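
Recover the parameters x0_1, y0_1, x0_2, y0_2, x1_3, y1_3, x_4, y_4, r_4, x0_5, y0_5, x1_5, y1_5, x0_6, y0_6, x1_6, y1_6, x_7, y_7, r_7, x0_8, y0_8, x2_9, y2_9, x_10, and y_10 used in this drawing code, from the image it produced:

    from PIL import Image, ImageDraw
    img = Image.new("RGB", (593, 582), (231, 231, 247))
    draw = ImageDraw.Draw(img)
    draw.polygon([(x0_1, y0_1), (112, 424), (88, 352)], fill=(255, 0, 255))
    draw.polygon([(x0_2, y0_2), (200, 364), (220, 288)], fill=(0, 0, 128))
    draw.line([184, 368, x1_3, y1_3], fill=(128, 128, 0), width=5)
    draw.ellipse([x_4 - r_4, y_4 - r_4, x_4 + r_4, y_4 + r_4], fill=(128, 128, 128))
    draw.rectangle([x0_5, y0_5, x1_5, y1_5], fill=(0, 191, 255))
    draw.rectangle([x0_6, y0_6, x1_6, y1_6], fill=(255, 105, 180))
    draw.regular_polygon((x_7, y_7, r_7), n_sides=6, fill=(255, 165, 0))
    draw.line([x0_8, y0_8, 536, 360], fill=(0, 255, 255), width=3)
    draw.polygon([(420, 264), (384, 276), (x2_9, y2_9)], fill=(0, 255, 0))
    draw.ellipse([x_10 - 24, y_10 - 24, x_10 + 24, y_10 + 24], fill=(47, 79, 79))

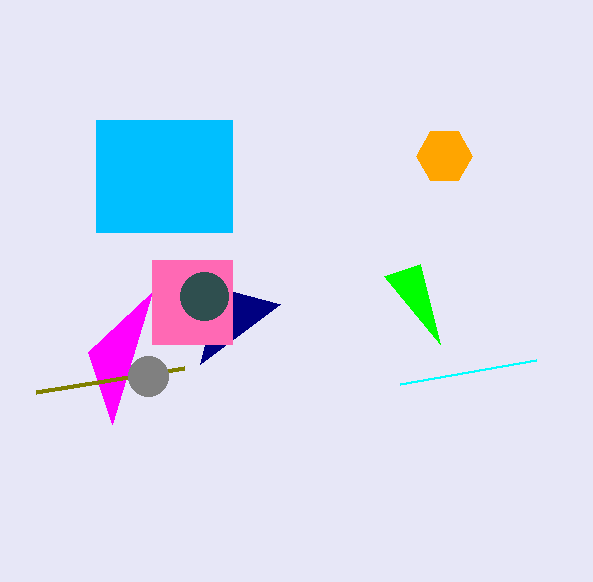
x0_1 = 152; y0_1 = 292; x0_2 = 280; y0_2 = 304; x1_3 = 36; y1_3 = 392; x_4 = 148; y_4 = 376; r_4 = 20; x0_5 = 96; y0_5 = 120; x1_5 = 232; y1_5 = 232; x0_6 = 152; y0_6 = 260; x1_6 = 232; y1_6 = 344; x_7 = 444; y_7 = 156; r_7 = 28; x0_8 = 400; y0_8 = 384; x2_9 = 440; y2_9 = 344; x_10 = 204; y_10 = 296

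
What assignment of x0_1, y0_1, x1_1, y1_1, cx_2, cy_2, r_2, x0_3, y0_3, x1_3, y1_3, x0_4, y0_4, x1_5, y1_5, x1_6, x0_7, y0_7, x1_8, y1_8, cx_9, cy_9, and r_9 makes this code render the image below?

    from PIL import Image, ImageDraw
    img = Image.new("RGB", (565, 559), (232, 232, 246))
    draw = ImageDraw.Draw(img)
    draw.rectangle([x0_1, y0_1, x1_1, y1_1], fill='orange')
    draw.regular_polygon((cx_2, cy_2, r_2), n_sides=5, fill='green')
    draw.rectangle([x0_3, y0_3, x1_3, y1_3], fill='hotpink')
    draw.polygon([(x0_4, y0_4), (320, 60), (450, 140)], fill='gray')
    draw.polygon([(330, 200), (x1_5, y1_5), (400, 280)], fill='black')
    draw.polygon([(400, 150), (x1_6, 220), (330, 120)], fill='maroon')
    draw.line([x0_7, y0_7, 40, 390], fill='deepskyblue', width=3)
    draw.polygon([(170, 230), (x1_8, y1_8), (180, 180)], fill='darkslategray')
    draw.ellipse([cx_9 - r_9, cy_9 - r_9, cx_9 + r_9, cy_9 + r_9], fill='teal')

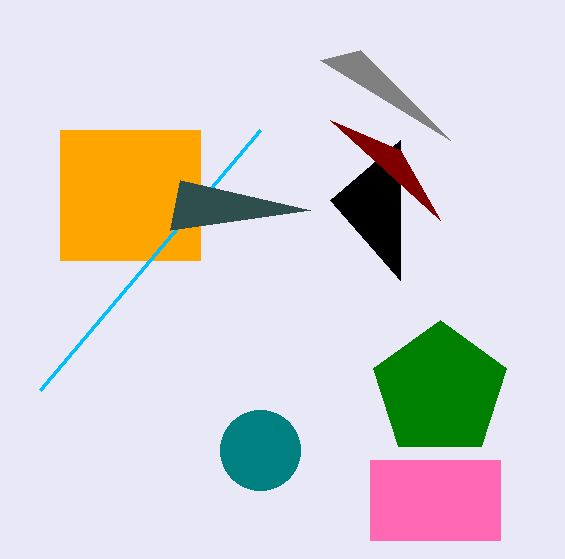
x0_1 = 60
y0_1 = 130
x1_1 = 200
y1_1 = 260
cx_2 = 440
cy_2 = 390
r_2 = 70
x0_3 = 370
y0_3 = 460
x1_3 = 500
y1_3 = 540
x0_4 = 360
y0_4 = 50
x1_5 = 400
y1_5 = 140
x1_6 = 440
x0_7 = 260
y0_7 = 130
x1_8 = 310
y1_8 = 210
cx_9 = 260
cy_9 = 450
r_9 = 40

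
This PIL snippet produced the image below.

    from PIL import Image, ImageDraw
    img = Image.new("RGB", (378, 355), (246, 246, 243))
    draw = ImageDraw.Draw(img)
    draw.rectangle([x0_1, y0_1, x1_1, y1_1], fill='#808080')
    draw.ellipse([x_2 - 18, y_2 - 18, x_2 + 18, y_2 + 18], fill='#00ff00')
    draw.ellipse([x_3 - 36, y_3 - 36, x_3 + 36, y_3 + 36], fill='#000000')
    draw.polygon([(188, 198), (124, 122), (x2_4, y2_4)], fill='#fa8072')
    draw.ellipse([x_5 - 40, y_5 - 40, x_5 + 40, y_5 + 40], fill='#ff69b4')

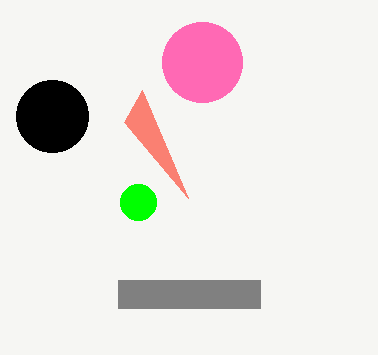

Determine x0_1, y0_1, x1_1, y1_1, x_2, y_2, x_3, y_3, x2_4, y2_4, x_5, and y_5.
x0_1 = 118, y0_1 = 280, x1_1 = 260, y1_1 = 308, x_2 = 138, y_2 = 202, x_3 = 52, y_3 = 116, x2_4 = 142, y2_4 = 90, x_5 = 202, y_5 = 62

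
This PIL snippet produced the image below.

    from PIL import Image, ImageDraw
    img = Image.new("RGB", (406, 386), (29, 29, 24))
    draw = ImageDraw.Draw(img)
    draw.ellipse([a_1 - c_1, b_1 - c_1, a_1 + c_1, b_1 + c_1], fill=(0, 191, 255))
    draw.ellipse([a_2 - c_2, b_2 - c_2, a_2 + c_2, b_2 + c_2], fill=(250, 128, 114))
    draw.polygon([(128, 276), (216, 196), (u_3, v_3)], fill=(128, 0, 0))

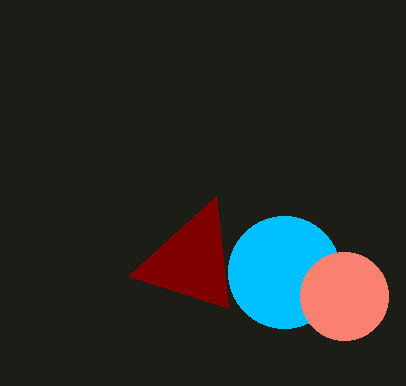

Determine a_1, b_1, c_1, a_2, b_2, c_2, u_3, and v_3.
a_1 = 284; b_1 = 272; c_1 = 56; a_2 = 344; b_2 = 296; c_2 = 44; u_3 = 228; v_3 = 308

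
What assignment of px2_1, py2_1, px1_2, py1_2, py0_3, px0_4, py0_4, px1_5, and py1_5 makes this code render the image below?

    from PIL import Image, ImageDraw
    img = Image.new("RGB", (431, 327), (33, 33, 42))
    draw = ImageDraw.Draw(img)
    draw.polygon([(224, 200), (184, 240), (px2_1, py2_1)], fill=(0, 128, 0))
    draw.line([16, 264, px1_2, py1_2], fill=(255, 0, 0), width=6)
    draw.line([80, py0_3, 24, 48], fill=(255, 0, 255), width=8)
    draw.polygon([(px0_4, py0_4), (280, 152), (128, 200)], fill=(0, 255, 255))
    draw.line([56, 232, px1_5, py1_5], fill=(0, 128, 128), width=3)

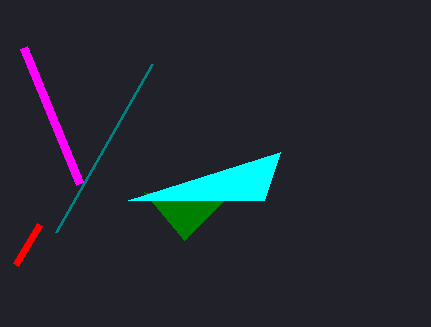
px2_1 = 144
py2_1 = 192
px1_2 = 40
py1_2 = 224
py0_3 = 184
px0_4 = 264
py0_4 = 200
px1_5 = 152
py1_5 = 64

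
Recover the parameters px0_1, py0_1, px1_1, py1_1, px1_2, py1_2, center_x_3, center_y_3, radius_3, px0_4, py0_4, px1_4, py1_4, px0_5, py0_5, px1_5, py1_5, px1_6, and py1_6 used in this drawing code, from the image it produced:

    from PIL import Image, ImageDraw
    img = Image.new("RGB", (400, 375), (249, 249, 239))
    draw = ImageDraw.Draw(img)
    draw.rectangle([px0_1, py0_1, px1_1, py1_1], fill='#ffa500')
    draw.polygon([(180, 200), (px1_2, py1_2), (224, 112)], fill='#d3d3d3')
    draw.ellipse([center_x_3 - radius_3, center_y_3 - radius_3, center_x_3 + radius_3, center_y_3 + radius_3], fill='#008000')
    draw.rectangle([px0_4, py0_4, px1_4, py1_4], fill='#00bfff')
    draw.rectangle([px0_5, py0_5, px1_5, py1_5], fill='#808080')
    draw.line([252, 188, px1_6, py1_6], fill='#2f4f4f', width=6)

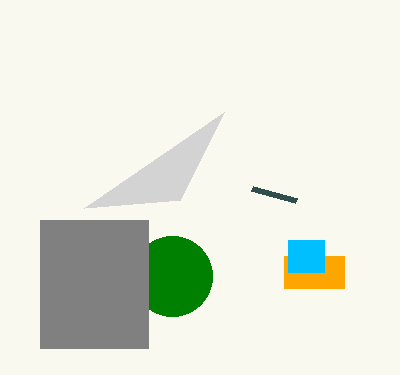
px0_1 = 284, py0_1 = 256, px1_1 = 344, py1_1 = 288, px1_2 = 84, py1_2 = 208, center_x_3 = 172, center_y_3 = 276, radius_3 = 40, px0_4 = 288, py0_4 = 240, px1_4 = 324, py1_4 = 272, px0_5 = 40, py0_5 = 220, px1_5 = 148, py1_5 = 348, px1_6 = 296, py1_6 = 200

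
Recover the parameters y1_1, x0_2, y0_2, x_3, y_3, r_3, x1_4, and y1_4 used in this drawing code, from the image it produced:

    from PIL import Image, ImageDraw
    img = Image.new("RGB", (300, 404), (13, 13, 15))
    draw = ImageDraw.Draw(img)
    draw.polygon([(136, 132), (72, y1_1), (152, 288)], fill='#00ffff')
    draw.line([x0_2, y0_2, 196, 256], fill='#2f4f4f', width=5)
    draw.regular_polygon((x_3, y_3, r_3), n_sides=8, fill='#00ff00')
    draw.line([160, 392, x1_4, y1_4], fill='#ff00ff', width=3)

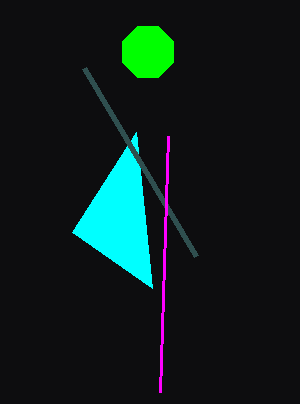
y1_1 = 232, x0_2 = 84, y0_2 = 68, x_3 = 148, y_3 = 52, r_3 = 28, x1_4 = 168, y1_4 = 136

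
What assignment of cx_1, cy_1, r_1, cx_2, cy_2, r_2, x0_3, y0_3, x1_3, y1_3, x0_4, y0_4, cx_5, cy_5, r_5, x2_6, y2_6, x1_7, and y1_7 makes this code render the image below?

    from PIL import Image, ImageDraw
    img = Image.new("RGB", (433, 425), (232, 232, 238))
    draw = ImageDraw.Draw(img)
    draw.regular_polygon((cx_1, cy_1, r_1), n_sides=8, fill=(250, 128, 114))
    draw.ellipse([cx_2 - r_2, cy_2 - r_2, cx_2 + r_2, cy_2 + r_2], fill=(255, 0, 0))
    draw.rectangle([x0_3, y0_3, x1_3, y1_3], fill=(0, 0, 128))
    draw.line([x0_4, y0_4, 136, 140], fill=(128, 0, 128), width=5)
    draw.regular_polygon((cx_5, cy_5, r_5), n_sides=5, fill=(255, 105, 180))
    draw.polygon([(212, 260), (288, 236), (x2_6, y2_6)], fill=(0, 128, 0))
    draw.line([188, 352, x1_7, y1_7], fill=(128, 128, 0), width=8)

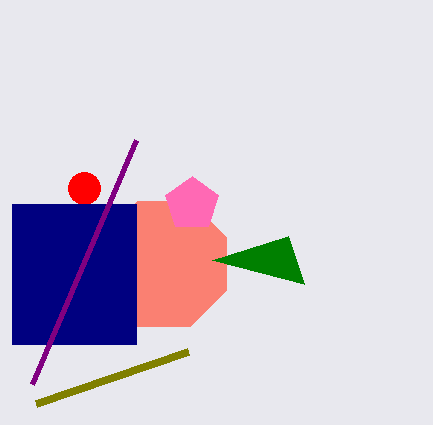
cx_1 = 164
cy_1 = 264
r_1 = 68
cx_2 = 84
cy_2 = 188
r_2 = 16
x0_3 = 12
y0_3 = 204
x1_3 = 136
y1_3 = 344
x0_4 = 32
y0_4 = 384
cx_5 = 192
cy_5 = 204
r_5 = 28
x2_6 = 304
y2_6 = 284
x1_7 = 36
y1_7 = 404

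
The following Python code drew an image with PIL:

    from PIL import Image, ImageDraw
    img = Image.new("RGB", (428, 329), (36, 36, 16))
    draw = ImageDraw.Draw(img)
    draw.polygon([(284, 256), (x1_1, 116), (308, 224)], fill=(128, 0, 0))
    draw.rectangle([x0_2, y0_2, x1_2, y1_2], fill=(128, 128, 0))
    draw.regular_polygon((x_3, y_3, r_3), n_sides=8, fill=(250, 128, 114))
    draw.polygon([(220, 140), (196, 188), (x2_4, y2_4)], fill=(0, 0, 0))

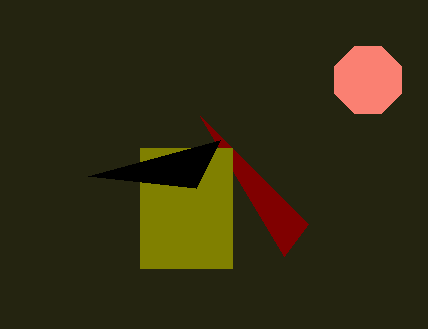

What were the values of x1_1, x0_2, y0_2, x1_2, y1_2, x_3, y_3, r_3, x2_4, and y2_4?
x1_1 = 200; x0_2 = 140; y0_2 = 148; x1_2 = 232; y1_2 = 268; x_3 = 368; y_3 = 80; r_3 = 36; x2_4 = 88; y2_4 = 176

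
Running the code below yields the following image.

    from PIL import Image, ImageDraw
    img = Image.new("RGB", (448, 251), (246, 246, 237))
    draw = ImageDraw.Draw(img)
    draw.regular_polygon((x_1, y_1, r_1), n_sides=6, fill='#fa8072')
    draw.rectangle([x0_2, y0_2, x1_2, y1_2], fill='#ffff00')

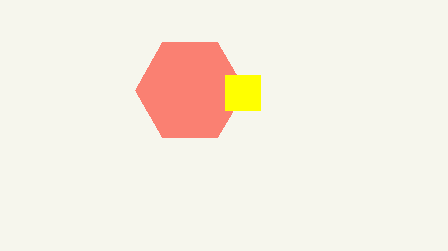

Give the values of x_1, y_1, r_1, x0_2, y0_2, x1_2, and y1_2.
x_1 = 190
y_1 = 90
r_1 = 55
x0_2 = 225
y0_2 = 75
x1_2 = 260
y1_2 = 110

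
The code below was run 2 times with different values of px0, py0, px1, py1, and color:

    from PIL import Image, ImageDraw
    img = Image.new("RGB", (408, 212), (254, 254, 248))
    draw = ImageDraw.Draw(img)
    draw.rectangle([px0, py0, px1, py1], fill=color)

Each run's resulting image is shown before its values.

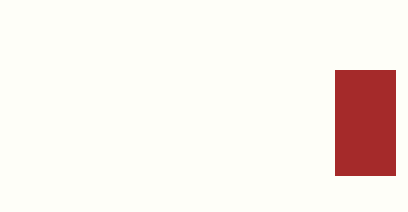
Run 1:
px0 = 335, py0 = 70, px1 = 395, py1 = 175, color = 'brown'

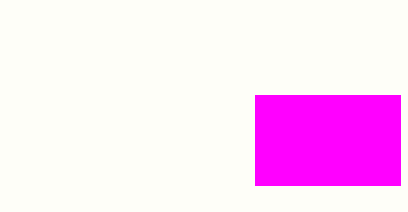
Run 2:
px0 = 255; py0 = 95; px1 = 400; py1 = 185; color = 'magenta'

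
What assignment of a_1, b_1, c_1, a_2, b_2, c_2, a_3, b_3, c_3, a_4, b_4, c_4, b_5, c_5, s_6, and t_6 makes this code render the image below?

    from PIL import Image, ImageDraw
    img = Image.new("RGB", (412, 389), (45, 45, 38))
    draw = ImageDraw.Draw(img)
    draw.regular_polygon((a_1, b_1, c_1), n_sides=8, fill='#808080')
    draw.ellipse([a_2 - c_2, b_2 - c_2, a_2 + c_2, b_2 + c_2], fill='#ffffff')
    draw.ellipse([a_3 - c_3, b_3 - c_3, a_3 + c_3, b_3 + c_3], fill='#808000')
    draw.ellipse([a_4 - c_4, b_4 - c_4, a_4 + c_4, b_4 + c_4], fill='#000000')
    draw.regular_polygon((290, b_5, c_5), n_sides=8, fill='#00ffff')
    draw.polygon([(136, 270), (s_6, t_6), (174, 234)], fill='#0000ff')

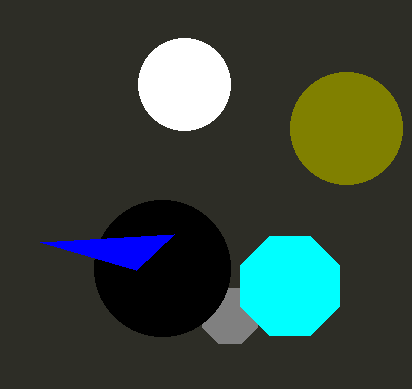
a_1 = 230
b_1 = 316
c_1 = 30
a_2 = 184
b_2 = 84
c_2 = 46
a_3 = 346
b_3 = 128
c_3 = 56
a_4 = 162
b_4 = 268
c_4 = 68
b_5 = 286
c_5 = 54
s_6 = 40
t_6 = 242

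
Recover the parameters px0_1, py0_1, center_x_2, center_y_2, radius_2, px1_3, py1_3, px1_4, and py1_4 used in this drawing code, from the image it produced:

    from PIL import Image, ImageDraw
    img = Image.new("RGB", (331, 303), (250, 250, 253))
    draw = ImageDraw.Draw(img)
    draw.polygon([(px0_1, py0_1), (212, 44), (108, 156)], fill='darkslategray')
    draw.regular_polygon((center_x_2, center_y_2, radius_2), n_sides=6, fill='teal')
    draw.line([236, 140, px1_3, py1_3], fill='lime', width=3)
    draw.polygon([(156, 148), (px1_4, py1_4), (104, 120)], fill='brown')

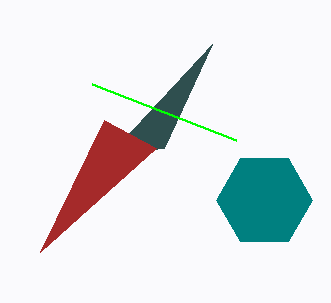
px0_1 = 164; py0_1 = 148; center_x_2 = 264; center_y_2 = 200; radius_2 = 48; px1_3 = 92; py1_3 = 84; px1_4 = 40; py1_4 = 252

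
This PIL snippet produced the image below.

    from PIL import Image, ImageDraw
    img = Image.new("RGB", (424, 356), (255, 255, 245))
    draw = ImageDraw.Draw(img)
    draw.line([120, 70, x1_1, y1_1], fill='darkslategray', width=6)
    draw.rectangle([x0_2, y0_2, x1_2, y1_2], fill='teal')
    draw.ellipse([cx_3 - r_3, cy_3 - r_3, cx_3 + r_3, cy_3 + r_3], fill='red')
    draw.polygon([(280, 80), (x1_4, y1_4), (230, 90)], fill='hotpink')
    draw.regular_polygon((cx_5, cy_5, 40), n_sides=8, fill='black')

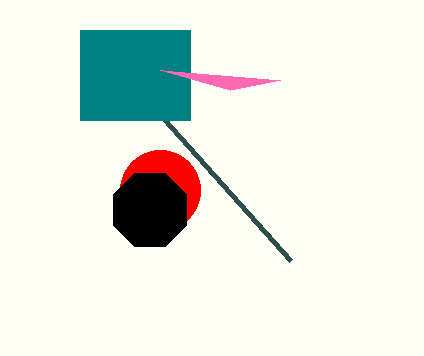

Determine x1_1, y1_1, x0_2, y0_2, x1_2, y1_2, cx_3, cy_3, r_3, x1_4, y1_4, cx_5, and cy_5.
x1_1 = 290, y1_1 = 260, x0_2 = 80, y0_2 = 30, x1_2 = 190, y1_2 = 120, cx_3 = 160, cy_3 = 190, r_3 = 40, x1_4 = 160, y1_4 = 70, cx_5 = 150, cy_5 = 210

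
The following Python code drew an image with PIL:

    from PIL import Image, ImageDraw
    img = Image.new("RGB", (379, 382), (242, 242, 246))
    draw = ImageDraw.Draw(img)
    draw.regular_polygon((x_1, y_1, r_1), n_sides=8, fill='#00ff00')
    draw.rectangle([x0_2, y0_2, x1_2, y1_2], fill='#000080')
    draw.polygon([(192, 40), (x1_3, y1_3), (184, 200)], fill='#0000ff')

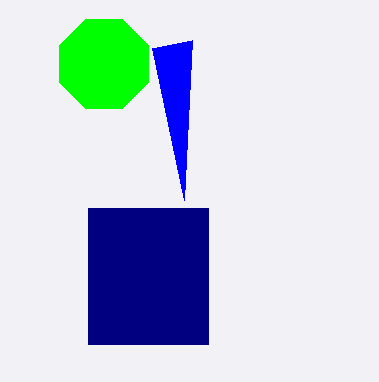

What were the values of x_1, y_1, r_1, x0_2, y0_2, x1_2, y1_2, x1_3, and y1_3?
x_1 = 104
y_1 = 64
r_1 = 48
x0_2 = 88
y0_2 = 208
x1_2 = 208
y1_2 = 344
x1_3 = 152
y1_3 = 48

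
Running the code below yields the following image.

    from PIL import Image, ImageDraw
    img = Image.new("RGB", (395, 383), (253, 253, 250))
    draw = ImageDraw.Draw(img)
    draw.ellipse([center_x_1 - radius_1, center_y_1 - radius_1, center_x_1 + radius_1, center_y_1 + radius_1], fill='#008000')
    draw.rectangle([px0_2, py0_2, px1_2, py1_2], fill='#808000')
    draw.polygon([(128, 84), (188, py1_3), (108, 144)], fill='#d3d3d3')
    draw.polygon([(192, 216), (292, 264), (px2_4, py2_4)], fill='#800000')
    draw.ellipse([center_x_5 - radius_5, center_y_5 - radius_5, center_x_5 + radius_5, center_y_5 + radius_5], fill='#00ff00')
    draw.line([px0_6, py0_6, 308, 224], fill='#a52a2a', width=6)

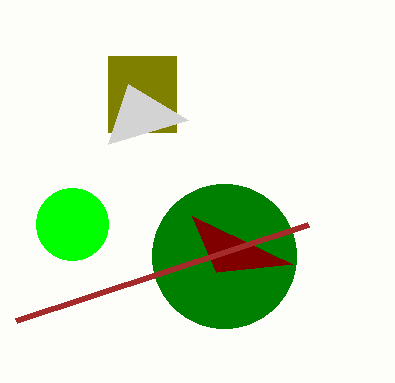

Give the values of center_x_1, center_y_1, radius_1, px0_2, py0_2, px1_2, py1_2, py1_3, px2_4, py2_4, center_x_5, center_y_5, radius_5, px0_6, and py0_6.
center_x_1 = 224; center_y_1 = 256; radius_1 = 72; px0_2 = 108; py0_2 = 56; px1_2 = 176; py1_2 = 132; py1_3 = 120; px2_4 = 216; py2_4 = 272; center_x_5 = 72; center_y_5 = 224; radius_5 = 36; px0_6 = 16; py0_6 = 320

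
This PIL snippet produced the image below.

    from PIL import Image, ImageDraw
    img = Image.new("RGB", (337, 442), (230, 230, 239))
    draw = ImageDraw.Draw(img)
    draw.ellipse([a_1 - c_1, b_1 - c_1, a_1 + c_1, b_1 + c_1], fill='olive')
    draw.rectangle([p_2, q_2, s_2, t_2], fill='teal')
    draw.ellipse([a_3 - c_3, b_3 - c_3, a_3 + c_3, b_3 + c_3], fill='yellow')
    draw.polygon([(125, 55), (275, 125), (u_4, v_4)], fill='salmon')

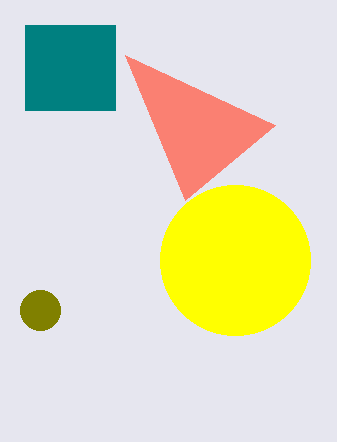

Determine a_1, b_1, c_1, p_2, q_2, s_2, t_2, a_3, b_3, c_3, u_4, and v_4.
a_1 = 40, b_1 = 310, c_1 = 20, p_2 = 25, q_2 = 25, s_2 = 115, t_2 = 110, a_3 = 235, b_3 = 260, c_3 = 75, u_4 = 185, v_4 = 200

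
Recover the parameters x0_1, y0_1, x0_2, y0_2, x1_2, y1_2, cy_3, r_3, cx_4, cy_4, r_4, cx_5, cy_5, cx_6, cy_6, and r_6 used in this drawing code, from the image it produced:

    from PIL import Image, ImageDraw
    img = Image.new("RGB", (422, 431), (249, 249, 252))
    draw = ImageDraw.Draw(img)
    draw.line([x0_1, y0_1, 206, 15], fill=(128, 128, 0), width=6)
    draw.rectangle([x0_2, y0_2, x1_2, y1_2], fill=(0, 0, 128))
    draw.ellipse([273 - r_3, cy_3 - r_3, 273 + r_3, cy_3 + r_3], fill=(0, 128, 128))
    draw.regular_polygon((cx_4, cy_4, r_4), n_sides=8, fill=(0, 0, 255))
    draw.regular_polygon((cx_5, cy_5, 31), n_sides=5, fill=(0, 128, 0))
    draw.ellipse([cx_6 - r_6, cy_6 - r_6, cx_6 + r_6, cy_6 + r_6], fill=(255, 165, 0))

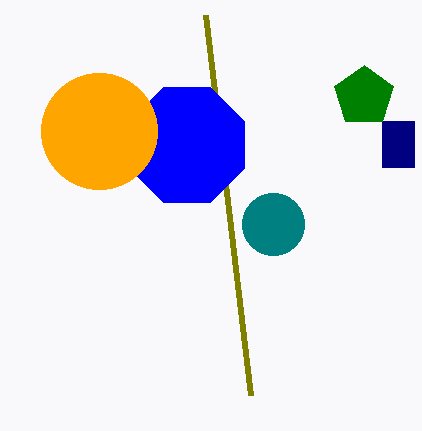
x0_1 = 251; y0_1 = 395; x0_2 = 382; y0_2 = 121; x1_2 = 414; y1_2 = 167; cy_3 = 224; r_3 = 31; cx_4 = 187; cy_4 = 145; r_4 = 62; cx_5 = 364; cy_5 = 96; cx_6 = 99; cy_6 = 131; r_6 = 58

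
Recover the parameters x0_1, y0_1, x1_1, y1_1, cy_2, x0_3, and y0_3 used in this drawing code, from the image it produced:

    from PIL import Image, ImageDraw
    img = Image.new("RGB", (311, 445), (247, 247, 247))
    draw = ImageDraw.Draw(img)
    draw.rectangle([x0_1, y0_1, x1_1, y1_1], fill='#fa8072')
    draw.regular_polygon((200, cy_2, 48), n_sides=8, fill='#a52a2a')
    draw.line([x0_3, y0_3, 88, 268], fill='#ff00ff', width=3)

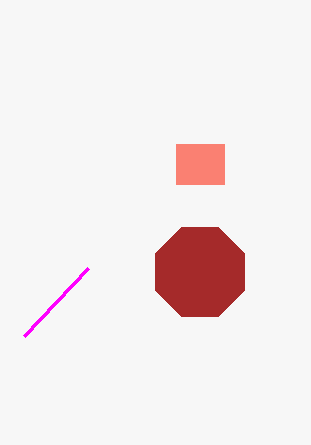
x0_1 = 176, y0_1 = 144, x1_1 = 224, y1_1 = 184, cy_2 = 272, x0_3 = 24, y0_3 = 336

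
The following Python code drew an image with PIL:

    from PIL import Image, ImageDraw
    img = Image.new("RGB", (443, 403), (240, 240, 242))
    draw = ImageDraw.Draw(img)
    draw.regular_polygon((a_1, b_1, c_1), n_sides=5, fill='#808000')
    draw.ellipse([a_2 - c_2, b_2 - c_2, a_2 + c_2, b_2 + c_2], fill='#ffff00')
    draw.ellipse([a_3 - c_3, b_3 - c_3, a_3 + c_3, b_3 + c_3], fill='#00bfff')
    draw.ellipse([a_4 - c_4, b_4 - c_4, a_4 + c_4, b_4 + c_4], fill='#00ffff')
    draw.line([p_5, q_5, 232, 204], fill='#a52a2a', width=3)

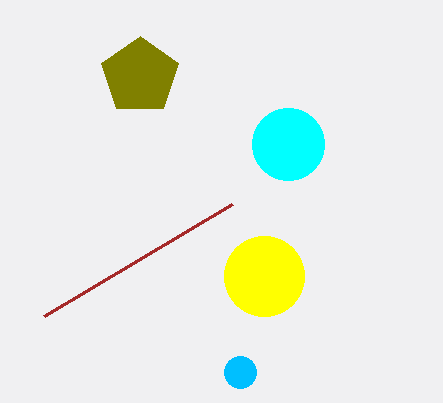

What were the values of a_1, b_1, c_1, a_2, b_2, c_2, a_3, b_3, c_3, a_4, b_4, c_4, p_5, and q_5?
a_1 = 140, b_1 = 76, c_1 = 40, a_2 = 264, b_2 = 276, c_2 = 40, a_3 = 240, b_3 = 372, c_3 = 16, a_4 = 288, b_4 = 144, c_4 = 36, p_5 = 44, q_5 = 316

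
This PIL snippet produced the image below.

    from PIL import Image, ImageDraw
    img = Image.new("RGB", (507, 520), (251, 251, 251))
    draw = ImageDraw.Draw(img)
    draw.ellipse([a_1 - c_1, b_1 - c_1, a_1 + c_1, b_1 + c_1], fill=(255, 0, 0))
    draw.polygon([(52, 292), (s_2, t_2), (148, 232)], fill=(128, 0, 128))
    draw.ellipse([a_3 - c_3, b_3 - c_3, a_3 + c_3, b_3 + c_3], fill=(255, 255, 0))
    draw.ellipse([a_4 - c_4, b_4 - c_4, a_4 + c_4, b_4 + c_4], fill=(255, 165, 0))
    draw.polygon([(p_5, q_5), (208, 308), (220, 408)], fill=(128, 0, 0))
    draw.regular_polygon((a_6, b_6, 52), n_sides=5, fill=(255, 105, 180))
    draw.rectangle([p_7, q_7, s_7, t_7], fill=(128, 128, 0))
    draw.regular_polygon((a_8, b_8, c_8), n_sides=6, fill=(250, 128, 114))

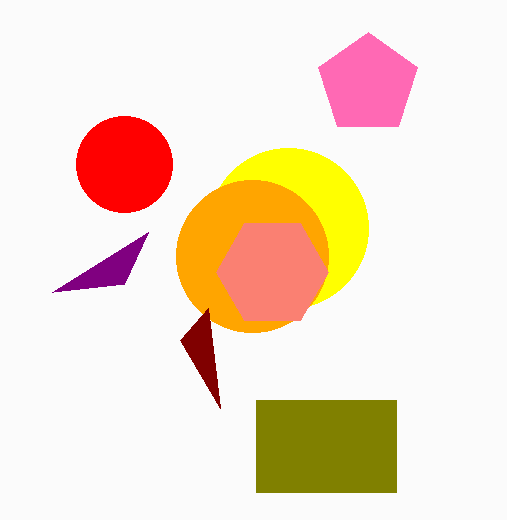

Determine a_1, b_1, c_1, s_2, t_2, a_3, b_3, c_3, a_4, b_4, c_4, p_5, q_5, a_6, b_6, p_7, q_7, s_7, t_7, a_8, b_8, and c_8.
a_1 = 124
b_1 = 164
c_1 = 48
s_2 = 124
t_2 = 284
a_3 = 288
b_3 = 228
c_3 = 80
a_4 = 252
b_4 = 256
c_4 = 76
p_5 = 180
q_5 = 340
a_6 = 368
b_6 = 84
p_7 = 256
q_7 = 400
s_7 = 396
t_7 = 492
a_8 = 272
b_8 = 272
c_8 = 56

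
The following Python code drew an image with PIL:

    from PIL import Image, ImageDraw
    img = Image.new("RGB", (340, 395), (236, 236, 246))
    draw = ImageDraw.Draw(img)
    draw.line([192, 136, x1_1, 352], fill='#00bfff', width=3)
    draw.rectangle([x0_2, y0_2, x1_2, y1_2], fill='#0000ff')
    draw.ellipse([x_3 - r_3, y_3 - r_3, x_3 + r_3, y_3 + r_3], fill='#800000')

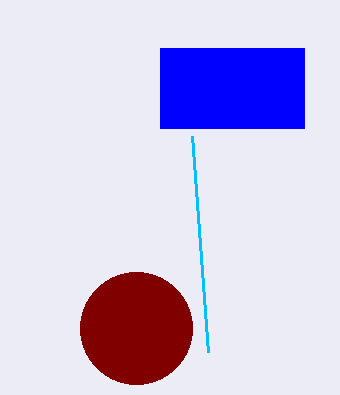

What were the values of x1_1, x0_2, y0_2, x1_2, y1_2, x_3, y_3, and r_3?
x1_1 = 208; x0_2 = 160; y0_2 = 48; x1_2 = 304; y1_2 = 128; x_3 = 136; y_3 = 328; r_3 = 56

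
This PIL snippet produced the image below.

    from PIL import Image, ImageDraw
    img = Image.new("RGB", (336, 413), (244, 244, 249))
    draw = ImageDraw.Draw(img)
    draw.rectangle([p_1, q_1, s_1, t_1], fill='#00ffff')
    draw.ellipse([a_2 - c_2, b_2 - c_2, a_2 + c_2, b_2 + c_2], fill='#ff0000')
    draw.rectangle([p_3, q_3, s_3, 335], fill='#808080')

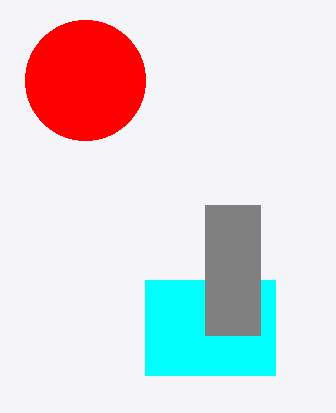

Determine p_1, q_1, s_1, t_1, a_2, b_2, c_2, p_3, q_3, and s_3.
p_1 = 145, q_1 = 280, s_1 = 275, t_1 = 375, a_2 = 85, b_2 = 80, c_2 = 60, p_3 = 205, q_3 = 205, s_3 = 260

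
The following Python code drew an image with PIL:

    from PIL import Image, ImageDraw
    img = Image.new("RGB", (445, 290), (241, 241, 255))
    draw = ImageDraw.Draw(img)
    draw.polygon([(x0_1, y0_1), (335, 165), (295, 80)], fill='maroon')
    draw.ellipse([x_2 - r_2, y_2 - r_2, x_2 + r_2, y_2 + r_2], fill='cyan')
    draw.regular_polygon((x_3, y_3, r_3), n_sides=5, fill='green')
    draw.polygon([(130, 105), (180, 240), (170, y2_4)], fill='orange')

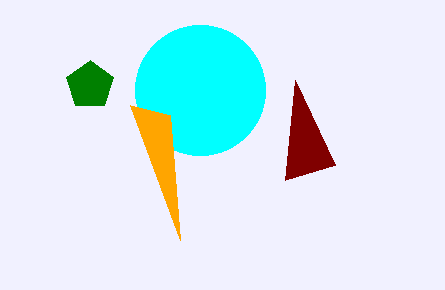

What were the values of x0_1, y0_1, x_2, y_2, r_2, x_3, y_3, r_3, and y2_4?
x0_1 = 285; y0_1 = 180; x_2 = 200; y_2 = 90; r_2 = 65; x_3 = 90; y_3 = 85; r_3 = 25; y2_4 = 115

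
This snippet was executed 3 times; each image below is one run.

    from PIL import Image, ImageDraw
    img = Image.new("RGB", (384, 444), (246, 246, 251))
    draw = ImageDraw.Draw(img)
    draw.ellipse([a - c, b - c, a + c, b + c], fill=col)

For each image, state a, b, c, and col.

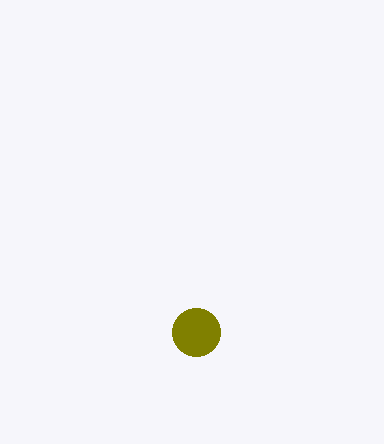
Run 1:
a = 196; b = 332; c = 24; col = 'olive'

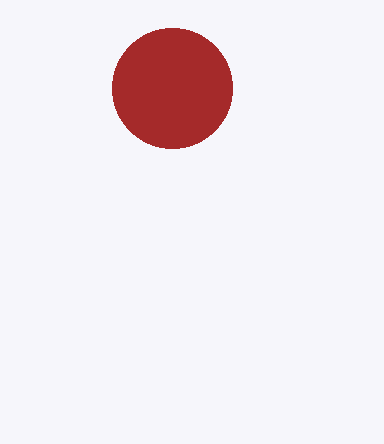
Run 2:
a = 172, b = 88, c = 60, col = 'brown'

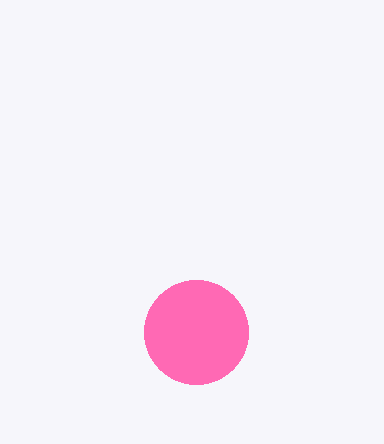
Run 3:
a = 196
b = 332
c = 52
col = 'hotpink'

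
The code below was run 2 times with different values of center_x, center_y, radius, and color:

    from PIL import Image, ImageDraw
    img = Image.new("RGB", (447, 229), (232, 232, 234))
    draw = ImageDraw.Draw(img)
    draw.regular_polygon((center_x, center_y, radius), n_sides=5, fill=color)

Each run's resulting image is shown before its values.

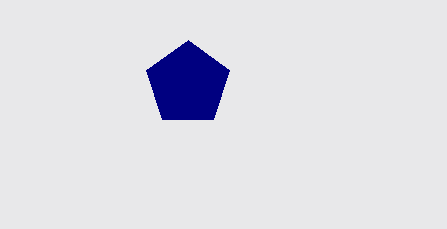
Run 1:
center_x = 188
center_y = 84
radius = 44
color = 'navy'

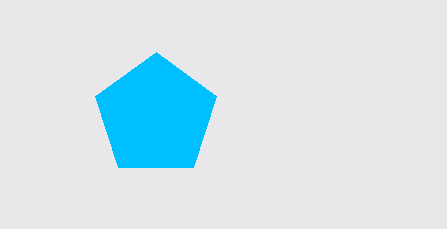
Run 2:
center_x = 156, center_y = 116, radius = 64, color = 'deepskyblue'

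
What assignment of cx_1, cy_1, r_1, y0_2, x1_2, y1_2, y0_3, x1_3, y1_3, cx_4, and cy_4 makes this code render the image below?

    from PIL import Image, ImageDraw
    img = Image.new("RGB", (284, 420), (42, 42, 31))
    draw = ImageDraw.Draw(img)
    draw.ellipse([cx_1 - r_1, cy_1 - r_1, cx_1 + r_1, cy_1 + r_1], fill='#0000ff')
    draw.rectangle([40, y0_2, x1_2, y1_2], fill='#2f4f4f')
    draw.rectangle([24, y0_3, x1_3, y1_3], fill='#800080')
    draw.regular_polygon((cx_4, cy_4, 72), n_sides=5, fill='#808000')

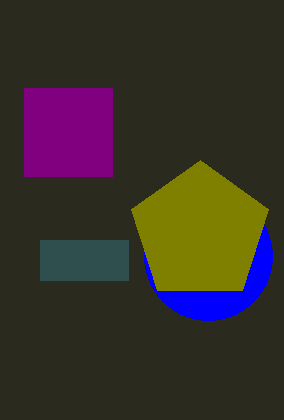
cx_1 = 208; cy_1 = 256; r_1 = 64; y0_2 = 240; x1_2 = 128; y1_2 = 280; y0_3 = 88; x1_3 = 112; y1_3 = 176; cx_4 = 200; cy_4 = 232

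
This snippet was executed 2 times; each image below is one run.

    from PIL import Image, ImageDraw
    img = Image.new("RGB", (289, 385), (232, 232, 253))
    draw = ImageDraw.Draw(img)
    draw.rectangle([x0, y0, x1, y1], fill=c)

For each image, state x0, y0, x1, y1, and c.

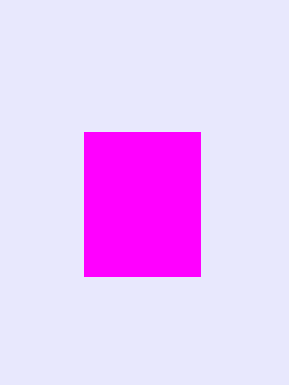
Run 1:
x0 = 84
y0 = 132
x1 = 200
y1 = 276
c = 'magenta'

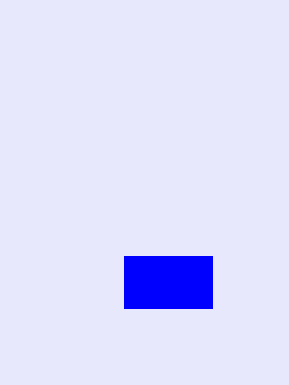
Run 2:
x0 = 124; y0 = 256; x1 = 212; y1 = 308; c = 'blue'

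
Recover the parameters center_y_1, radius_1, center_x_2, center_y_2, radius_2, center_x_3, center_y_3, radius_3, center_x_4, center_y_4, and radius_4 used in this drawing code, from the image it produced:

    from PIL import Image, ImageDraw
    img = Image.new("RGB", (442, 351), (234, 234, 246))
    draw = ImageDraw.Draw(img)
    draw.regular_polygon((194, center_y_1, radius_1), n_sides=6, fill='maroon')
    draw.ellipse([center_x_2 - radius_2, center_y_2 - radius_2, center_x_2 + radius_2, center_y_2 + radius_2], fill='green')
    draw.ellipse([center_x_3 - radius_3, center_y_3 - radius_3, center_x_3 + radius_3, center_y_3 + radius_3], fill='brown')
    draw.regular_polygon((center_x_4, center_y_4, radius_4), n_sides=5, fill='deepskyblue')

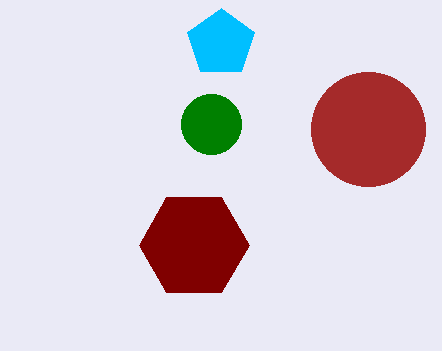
center_y_1 = 245, radius_1 = 55, center_x_2 = 211, center_y_2 = 124, radius_2 = 30, center_x_3 = 368, center_y_3 = 129, radius_3 = 57, center_x_4 = 221, center_y_4 = 43, radius_4 = 35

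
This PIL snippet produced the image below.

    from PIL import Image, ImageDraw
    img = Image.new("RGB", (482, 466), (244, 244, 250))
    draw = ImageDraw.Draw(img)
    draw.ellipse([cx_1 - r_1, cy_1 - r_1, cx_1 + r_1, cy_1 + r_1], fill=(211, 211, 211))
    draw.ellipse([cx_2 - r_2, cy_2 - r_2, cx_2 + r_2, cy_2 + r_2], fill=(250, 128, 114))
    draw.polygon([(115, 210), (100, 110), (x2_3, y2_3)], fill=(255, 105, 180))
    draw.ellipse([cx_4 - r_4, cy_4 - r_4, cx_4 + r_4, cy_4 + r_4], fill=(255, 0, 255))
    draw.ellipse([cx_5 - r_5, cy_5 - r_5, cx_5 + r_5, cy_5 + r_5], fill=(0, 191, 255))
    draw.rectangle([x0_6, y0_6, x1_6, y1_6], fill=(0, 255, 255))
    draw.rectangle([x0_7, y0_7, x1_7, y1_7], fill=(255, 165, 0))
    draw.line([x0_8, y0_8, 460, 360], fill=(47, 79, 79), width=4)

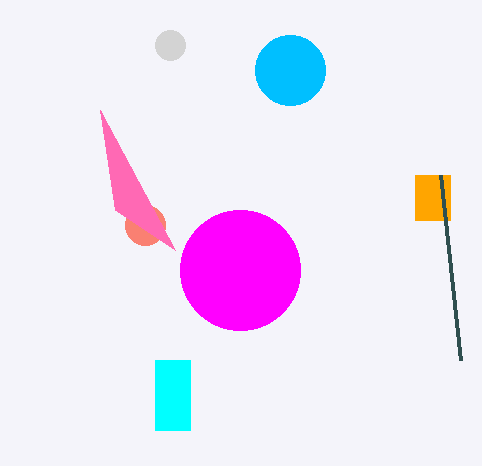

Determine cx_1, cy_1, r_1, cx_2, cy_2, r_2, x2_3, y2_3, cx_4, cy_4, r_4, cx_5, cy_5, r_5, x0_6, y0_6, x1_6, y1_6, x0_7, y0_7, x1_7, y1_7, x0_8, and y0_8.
cx_1 = 170
cy_1 = 45
r_1 = 15
cx_2 = 145
cy_2 = 225
r_2 = 20
x2_3 = 175
y2_3 = 250
cx_4 = 240
cy_4 = 270
r_4 = 60
cx_5 = 290
cy_5 = 70
r_5 = 35
x0_6 = 155
y0_6 = 360
x1_6 = 190
y1_6 = 430
x0_7 = 415
y0_7 = 175
x1_7 = 450
y1_7 = 220
x0_8 = 440
y0_8 = 175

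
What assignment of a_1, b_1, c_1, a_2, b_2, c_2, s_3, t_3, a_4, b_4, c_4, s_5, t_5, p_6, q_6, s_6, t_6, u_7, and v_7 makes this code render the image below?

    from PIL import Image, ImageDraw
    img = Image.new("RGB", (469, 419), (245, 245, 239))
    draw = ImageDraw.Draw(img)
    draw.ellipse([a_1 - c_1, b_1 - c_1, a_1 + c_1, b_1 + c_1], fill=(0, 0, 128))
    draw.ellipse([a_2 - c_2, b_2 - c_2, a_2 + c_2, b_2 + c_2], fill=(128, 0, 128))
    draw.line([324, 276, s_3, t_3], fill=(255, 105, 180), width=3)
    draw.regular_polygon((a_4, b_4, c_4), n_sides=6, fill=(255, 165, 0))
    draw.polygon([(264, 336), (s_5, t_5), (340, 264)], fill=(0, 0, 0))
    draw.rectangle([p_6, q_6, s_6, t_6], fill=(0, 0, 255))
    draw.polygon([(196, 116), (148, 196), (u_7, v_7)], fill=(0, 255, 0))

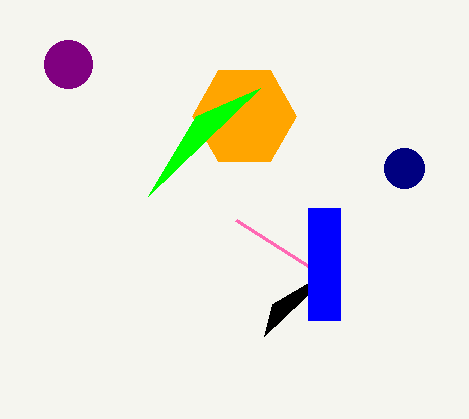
a_1 = 404
b_1 = 168
c_1 = 20
a_2 = 68
b_2 = 64
c_2 = 24
s_3 = 236
t_3 = 220
a_4 = 244
b_4 = 116
c_4 = 52
s_5 = 272
t_5 = 304
p_6 = 308
q_6 = 208
s_6 = 340
t_6 = 320
u_7 = 260
v_7 = 88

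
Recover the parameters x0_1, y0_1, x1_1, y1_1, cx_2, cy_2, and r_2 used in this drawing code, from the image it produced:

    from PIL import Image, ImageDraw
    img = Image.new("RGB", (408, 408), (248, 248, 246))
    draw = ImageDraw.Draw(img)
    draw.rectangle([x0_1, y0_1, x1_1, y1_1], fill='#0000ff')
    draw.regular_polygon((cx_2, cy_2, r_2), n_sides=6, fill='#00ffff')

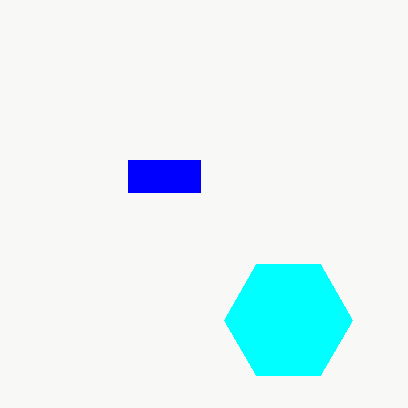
x0_1 = 128, y0_1 = 160, x1_1 = 200, y1_1 = 192, cx_2 = 288, cy_2 = 320, r_2 = 64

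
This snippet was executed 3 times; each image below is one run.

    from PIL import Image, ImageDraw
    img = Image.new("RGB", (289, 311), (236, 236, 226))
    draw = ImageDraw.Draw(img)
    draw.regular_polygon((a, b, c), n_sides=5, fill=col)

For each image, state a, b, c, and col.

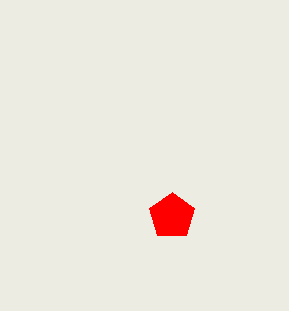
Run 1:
a = 172
b = 216
c = 24
col = 'red'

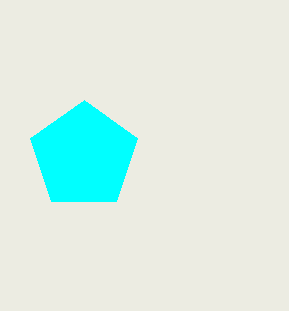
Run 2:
a = 84; b = 156; c = 56; col = 'cyan'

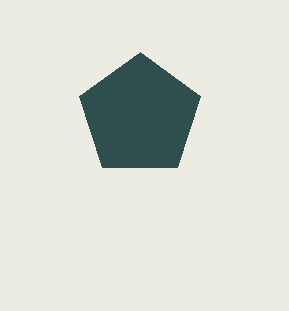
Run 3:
a = 140
b = 116
c = 64
col = 'darkslategray'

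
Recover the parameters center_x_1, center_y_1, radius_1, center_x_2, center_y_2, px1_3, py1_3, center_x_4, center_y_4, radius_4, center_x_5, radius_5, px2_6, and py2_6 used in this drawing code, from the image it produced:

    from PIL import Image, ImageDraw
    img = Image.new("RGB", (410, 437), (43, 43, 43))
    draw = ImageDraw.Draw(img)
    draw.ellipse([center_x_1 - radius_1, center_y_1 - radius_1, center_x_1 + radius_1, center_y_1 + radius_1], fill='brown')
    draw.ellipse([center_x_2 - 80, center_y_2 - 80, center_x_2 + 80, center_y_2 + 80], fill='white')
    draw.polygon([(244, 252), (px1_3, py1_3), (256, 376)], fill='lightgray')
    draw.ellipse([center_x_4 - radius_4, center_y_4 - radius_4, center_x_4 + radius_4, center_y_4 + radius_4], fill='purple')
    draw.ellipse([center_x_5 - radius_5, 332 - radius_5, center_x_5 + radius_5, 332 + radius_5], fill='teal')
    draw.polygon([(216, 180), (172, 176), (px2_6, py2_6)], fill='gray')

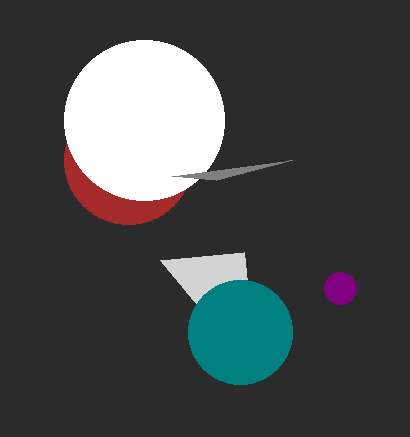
center_x_1 = 128
center_y_1 = 160
radius_1 = 64
center_x_2 = 144
center_y_2 = 120
px1_3 = 160
py1_3 = 260
center_x_4 = 340
center_y_4 = 288
radius_4 = 16
center_x_5 = 240
radius_5 = 52
px2_6 = 292
py2_6 = 160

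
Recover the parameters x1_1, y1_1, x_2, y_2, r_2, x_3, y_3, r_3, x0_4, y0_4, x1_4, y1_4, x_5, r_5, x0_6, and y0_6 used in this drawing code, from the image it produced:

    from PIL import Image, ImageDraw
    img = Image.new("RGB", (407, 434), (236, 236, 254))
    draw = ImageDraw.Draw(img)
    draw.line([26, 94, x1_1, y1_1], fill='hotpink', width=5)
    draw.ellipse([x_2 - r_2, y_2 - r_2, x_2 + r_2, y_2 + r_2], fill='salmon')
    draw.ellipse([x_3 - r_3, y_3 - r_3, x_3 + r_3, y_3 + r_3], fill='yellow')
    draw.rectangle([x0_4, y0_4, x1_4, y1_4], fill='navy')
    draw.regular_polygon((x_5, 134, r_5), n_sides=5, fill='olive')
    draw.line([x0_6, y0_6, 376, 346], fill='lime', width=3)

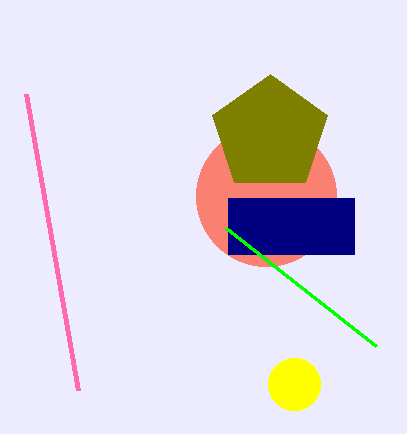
x1_1 = 78; y1_1 = 390; x_2 = 266; y_2 = 196; r_2 = 70; x_3 = 294; y_3 = 384; r_3 = 26; x0_4 = 228; y0_4 = 198; x1_4 = 354; y1_4 = 254; x_5 = 270; r_5 = 60; x0_6 = 226; y0_6 = 228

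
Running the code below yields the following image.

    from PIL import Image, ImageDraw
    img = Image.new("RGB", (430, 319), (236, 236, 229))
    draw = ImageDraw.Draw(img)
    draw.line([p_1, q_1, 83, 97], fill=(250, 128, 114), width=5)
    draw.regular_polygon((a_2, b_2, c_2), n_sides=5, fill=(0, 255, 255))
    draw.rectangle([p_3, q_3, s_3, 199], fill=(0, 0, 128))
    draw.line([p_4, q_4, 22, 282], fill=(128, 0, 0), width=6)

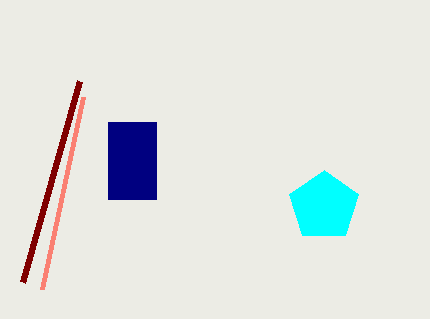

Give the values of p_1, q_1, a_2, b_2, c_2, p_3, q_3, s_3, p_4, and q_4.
p_1 = 42
q_1 = 289
a_2 = 324
b_2 = 206
c_2 = 36
p_3 = 108
q_3 = 122
s_3 = 156
p_4 = 79
q_4 = 81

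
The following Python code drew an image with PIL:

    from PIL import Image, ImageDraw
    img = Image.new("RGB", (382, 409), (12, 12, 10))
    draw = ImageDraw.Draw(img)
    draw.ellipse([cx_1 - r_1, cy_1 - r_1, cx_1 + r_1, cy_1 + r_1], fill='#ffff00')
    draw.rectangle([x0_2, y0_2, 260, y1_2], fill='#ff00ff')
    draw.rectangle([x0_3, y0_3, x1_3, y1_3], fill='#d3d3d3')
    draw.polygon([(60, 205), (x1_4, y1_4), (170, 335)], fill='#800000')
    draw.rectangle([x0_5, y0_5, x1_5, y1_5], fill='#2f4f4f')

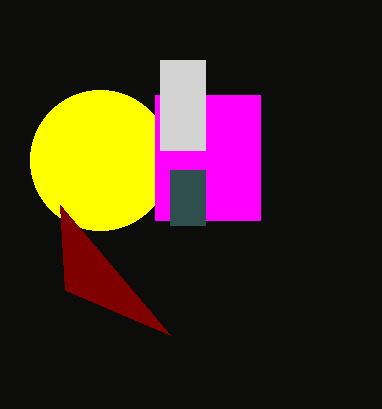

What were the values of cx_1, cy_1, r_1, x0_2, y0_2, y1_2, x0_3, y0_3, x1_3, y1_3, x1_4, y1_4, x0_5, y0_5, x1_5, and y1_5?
cx_1 = 100; cy_1 = 160; r_1 = 70; x0_2 = 155; y0_2 = 95; y1_2 = 220; x0_3 = 160; y0_3 = 60; x1_3 = 205; y1_3 = 150; x1_4 = 65; y1_4 = 290; x0_5 = 170; y0_5 = 170; x1_5 = 205; y1_5 = 225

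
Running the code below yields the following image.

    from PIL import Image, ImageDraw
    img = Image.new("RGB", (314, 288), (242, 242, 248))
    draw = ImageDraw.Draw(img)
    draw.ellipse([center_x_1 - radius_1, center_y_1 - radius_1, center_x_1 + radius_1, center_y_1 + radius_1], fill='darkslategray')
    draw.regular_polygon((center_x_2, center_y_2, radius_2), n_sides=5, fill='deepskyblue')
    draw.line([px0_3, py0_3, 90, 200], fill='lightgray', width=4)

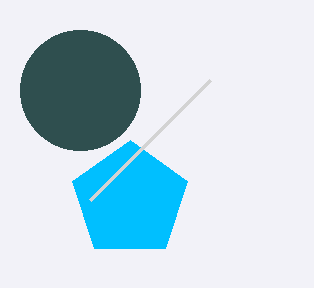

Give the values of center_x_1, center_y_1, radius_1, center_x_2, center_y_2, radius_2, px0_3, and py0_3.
center_x_1 = 80; center_y_1 = 90; radius_1 = 60; center_x_2 = 130; center_y_2 = 200; radius_2 = 60; px0_3 = 210; py0_3 = 80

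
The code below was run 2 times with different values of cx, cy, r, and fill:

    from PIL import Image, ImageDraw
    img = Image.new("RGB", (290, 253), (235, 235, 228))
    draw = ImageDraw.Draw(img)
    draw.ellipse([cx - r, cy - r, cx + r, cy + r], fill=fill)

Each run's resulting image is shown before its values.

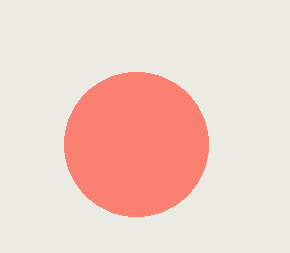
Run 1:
cx = 136, cy = 144, r = 72, fill = 'salmon'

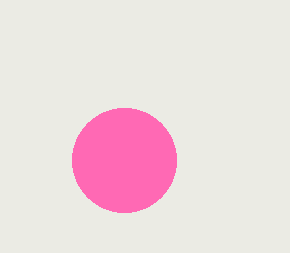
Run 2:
cx = 124, cy = 160, r = 52, fill = 'hotpink'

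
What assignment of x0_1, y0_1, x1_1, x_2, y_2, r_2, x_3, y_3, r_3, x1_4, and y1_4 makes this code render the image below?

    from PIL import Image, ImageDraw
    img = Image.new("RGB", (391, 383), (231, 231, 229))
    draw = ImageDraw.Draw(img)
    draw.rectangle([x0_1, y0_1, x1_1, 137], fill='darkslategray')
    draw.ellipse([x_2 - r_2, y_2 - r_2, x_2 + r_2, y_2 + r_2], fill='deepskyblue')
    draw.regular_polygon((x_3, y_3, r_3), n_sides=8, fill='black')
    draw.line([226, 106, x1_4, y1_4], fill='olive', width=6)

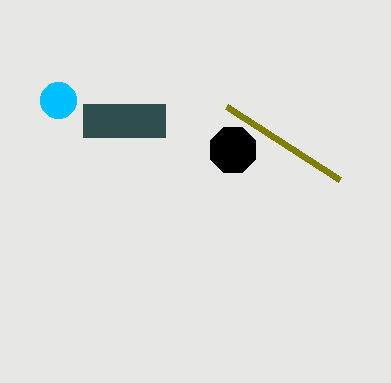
x0_1 = 83, y0_1 = 104, x1_1 = 165, x_2 = 58, y_2 = 100, r_2 = 18, x_3 = 233, y_3 = 150, r_3 = 24, x1_4 = 339, y1_4 = 179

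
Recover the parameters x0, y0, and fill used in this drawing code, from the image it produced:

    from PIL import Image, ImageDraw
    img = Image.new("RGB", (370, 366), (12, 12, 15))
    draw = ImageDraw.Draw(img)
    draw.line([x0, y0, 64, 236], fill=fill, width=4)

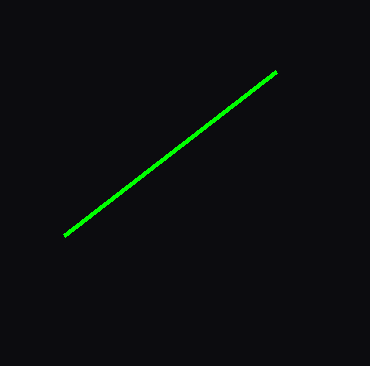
x0 = 276; y0 = 72; fill = 'lime'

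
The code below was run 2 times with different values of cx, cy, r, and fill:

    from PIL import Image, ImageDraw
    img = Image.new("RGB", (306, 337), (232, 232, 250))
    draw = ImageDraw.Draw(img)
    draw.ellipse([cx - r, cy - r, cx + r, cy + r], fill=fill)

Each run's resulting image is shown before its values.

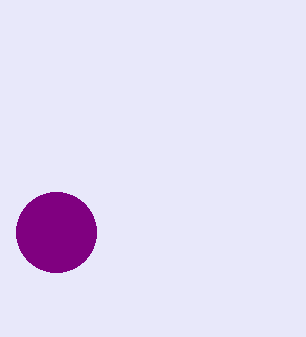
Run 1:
cx = 56, cy = 232, r = 40, fill = 'purple'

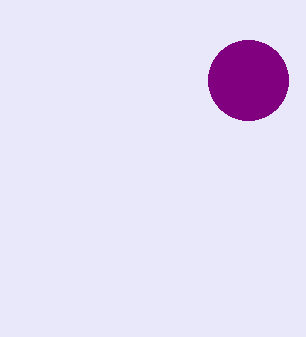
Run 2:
cx = 248, cy = 80, r = 40, fill = 'purple'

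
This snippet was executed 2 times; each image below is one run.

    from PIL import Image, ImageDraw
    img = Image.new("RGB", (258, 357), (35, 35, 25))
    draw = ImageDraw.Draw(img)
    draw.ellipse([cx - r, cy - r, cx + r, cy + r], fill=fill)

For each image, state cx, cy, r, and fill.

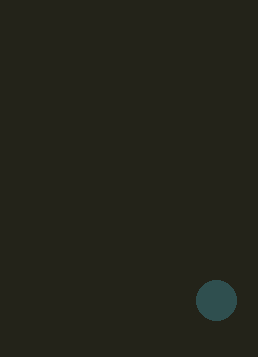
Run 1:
cx = 216
cy = 300
r = 20
fill = 'darkslategray'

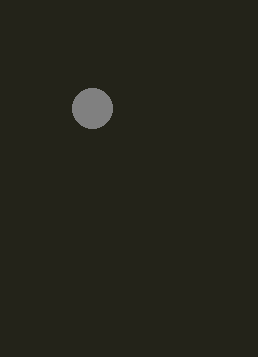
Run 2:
cx = 92
cy = 108
r = 20
fill = 'gray'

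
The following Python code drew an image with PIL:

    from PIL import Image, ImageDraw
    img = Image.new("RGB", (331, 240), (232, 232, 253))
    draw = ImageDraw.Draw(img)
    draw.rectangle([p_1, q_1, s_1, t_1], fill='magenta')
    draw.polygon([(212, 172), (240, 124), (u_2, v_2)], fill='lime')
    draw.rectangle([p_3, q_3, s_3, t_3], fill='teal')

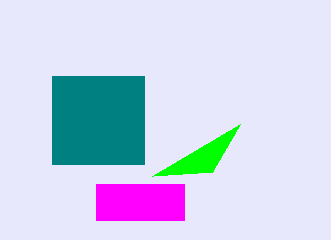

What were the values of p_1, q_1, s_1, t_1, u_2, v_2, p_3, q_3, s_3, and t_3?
p_1 = 96; q_1 = 184; s_1 = 184; t_1 = 220; u_2 = 152; v_2 = 176; p_3 = 52; q_3 = 76; s_3 = 144; t_3 = 164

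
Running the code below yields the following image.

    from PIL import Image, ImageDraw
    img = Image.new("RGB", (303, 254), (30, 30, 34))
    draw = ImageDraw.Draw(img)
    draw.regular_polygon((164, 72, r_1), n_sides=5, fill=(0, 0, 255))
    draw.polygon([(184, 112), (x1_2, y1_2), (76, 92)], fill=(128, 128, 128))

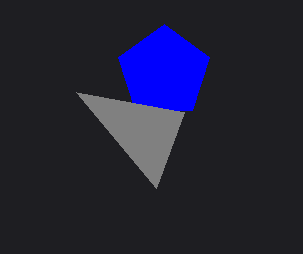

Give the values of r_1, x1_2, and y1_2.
r_1 = 48
x1_2 = 156
y1_2 = 188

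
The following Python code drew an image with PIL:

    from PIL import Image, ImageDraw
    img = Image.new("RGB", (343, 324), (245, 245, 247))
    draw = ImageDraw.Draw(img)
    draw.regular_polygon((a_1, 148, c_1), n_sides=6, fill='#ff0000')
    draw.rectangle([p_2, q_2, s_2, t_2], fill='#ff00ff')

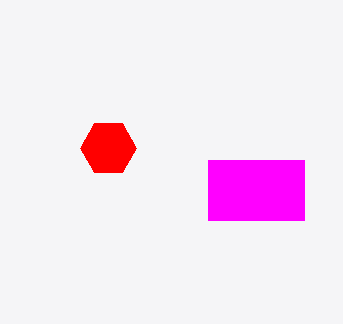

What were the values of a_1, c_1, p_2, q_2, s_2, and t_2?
a_1 = 108; c_1 = 28; p_2 = 208; q_2 = 160; s_2 = 304; t_2 = 220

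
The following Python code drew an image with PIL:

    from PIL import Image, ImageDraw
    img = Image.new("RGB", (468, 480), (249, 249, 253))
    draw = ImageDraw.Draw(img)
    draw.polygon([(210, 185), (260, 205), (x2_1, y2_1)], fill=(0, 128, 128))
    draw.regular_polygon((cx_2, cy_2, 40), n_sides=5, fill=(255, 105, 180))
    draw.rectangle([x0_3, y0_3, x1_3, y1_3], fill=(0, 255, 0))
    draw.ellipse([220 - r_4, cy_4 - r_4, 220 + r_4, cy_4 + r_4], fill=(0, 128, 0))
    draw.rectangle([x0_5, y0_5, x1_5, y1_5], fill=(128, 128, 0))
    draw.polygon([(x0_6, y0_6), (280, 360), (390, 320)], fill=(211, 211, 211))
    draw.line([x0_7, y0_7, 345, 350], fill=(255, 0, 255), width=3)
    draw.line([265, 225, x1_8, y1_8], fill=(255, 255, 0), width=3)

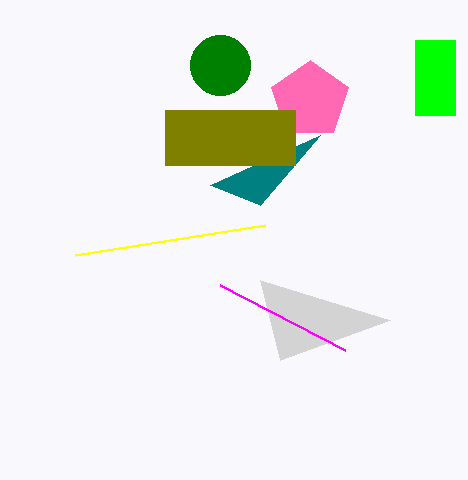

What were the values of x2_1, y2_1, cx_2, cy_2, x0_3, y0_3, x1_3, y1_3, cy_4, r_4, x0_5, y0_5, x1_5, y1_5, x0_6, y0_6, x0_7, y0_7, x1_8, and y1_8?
x2_1 = 320, y2_1 = 135, cx_2 = 310, cy_2 = 100, x0_3 = 415, y0_3 = 40, x1_3 = 455, y1_3 = 115, cy_4 = 65, r_4 = 30, x0_5 = 165, y0_5 = 110, x1_5 = 295, y1_5 = 165, x0_6 = 260, y0_6 = 280, x0_7 = 220, y0_7 = 285, x1_8 = 75, y1_8 = 255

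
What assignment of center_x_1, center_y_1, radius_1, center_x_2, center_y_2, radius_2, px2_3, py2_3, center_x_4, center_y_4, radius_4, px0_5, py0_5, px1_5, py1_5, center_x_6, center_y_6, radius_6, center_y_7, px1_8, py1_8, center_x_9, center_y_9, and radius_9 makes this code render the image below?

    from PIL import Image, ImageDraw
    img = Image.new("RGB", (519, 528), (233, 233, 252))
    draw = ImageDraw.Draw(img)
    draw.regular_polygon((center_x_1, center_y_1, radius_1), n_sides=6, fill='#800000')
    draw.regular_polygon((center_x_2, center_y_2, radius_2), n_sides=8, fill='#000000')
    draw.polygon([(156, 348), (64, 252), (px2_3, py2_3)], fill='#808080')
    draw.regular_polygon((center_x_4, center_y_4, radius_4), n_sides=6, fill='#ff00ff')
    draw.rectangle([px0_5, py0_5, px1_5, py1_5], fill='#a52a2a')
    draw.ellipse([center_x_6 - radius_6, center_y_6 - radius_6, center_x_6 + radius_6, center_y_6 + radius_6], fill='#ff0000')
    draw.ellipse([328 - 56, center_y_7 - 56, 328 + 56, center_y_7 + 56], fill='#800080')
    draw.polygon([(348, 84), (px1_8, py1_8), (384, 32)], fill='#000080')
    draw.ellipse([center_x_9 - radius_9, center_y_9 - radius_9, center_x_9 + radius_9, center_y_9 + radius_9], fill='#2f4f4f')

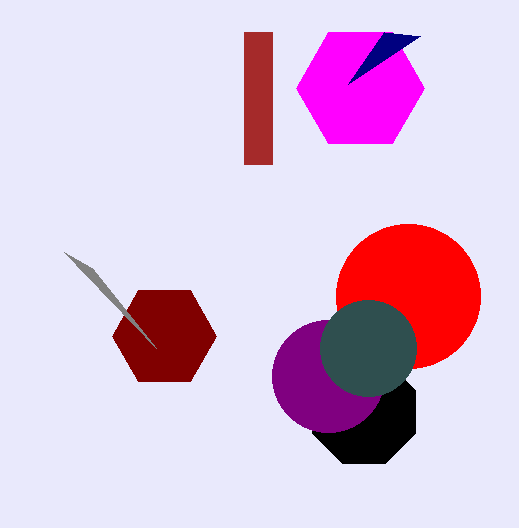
center_x_1 = 164, center_y_1 = 336, radius_1 = 52, center_x_2 = 364, center_y_2 = 412, radius_2 = 56, px2_3 = 92, py2_3 = 268, center_x_4 = 360, center_y_4 = 88, radius_4 = 64, px0_5 = 244, py0_5 = 32, px1_5 = 272, py1_5 = 164, center_x_6 = 408, center_y_6 = 296, radius_6 = 72, center_y_7 = 376, px1_8 = 420, py1_8 = 36, center_x_9 = 368, center_y_9 = 348, radius_9 = 48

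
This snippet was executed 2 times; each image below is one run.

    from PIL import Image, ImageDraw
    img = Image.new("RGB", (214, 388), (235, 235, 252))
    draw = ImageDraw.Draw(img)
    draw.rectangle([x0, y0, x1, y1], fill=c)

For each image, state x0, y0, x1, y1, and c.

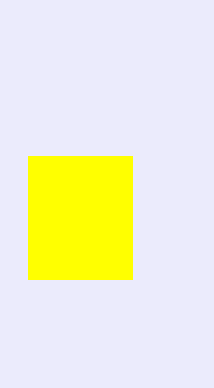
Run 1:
x0 = 28
y0 = 156
x1 = 132
y1 = 279
c = 'yellow'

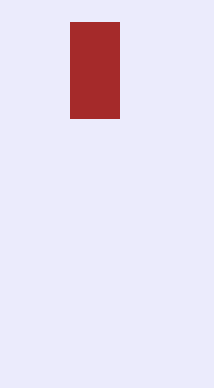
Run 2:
x0 = 70
y0 = 22
x1 = 119
y1 = 118
c = 'brown'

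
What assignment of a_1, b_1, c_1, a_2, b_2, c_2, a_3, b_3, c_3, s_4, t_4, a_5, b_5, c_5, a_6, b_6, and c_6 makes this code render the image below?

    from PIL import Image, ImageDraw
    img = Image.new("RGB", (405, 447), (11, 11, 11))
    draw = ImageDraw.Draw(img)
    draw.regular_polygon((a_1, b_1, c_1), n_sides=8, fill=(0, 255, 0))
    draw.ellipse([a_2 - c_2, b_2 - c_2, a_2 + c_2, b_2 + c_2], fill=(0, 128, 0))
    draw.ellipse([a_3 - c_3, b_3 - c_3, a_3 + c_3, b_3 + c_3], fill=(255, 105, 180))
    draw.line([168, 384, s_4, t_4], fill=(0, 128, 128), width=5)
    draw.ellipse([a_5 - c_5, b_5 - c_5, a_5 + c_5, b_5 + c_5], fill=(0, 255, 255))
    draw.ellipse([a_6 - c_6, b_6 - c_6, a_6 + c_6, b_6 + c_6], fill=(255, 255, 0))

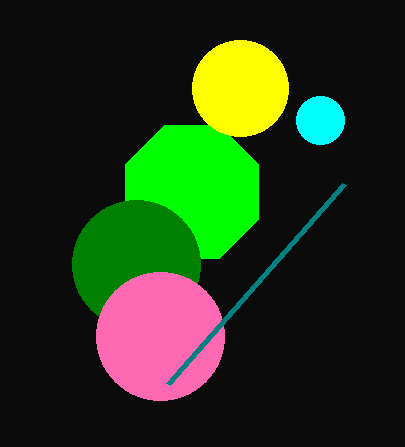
a_1 = 192, b_1 = 192, c_1 = 72, a_2 = 136, b_2 = 264, c_2 = 64, a_3 = 160, b_3 = 336, c_3 = 64, s_4 = 344, t_4 = 184, a_5 = 320, b_5 = 120, c_5 = 24, a_6 = 240, b_6 = 88, c_6 = 48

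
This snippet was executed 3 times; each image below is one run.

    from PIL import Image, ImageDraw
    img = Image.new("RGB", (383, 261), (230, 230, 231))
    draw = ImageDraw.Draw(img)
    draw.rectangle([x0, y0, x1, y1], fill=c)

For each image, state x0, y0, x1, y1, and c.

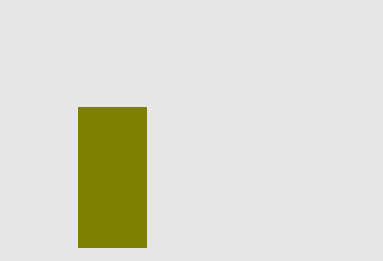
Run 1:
x0 = 78, y0 = 107, x1 = 146, y1 = 247, c = 'olive'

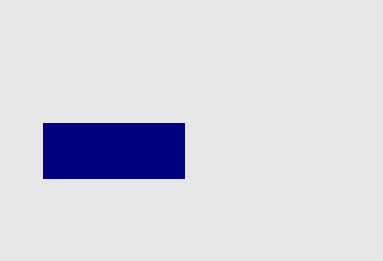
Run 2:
x0 = 43
y0 = 123
x1 = 184
y1 = 178
c = 'navy'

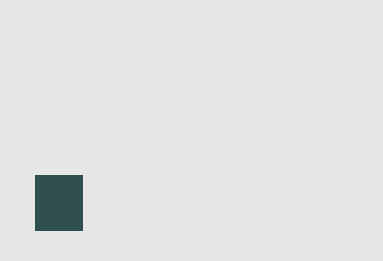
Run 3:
x0 = 35
y0 = 175
x1 = 82
y1 = 230
c = 'darkslategray'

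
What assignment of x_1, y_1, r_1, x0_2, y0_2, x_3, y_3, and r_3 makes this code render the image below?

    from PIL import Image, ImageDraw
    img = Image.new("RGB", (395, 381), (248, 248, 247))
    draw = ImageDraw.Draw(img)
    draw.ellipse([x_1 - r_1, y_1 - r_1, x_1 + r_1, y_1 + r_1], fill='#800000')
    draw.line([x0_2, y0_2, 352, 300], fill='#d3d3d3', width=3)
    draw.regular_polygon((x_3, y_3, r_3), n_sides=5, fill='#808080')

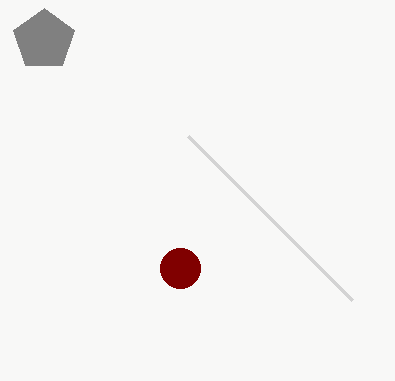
x_1 = 180, y_1 = 268, r_1 = 20, x0_2 = 188, y0_2 = 136, x_3 = 44, y_3 = 40, r_3 = 32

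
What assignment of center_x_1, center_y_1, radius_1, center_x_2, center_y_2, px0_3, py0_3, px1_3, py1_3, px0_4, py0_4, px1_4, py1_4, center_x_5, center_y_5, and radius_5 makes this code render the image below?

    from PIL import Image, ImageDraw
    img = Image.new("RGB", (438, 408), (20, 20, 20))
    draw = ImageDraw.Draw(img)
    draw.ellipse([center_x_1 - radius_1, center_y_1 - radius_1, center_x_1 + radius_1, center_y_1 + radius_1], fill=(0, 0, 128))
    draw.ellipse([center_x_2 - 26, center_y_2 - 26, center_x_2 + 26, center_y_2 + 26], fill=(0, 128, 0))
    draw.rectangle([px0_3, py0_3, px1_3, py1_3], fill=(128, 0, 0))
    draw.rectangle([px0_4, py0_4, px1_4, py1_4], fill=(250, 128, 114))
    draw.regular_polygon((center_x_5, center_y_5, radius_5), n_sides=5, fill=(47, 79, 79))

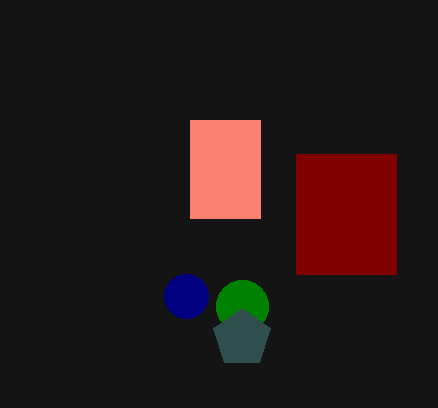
center_x_1 = 186; center_y_1 = 296; radius_1 = 22; center_x_2 = 242; center_y_2 = 306; px0_3 = 296; py0_3 = 154; px1_3 = 396; py1_3 = 274; px0_4 = 190; py0_4 = 120; px1_4 = 260; py1_4 = 218; center_x_5 = 242; center_y_5 = 338; radius_5 = 30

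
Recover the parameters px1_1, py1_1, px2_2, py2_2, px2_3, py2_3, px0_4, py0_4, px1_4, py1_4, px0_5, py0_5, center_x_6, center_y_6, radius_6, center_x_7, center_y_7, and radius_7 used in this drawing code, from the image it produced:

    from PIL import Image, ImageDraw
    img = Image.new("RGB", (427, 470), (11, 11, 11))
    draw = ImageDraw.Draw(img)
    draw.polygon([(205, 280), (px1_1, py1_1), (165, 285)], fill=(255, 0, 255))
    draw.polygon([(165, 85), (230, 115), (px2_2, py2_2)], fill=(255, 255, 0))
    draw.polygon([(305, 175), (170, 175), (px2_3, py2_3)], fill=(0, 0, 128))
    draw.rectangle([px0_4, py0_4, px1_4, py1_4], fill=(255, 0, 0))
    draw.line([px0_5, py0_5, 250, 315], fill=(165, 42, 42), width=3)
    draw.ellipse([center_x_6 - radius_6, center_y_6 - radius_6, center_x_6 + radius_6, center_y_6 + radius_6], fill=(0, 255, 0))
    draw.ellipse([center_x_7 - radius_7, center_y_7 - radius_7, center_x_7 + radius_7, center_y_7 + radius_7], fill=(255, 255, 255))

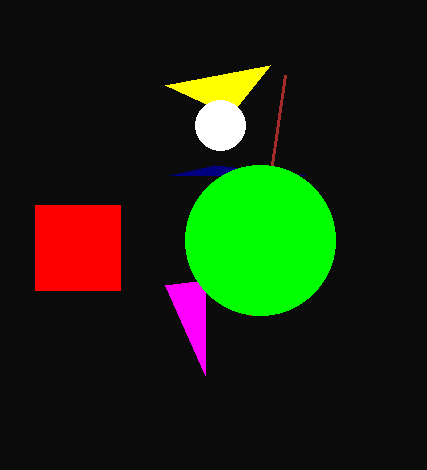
px1_1 = 205, py1_1 = 375, px2_2 = 270, py2_2 = 65, px2_3 = 215, py2_3 = 165, px0_4 = 35, py0_4 = 205, px1_4 = 120, py1_4 = 290, px0_5 = 285, py0_5 = 75, center_x_6 = 260, center_y_6 = 240, radius_6 = 75, center_x_7 = 220, center_y_7 = 125, radius_7 = 25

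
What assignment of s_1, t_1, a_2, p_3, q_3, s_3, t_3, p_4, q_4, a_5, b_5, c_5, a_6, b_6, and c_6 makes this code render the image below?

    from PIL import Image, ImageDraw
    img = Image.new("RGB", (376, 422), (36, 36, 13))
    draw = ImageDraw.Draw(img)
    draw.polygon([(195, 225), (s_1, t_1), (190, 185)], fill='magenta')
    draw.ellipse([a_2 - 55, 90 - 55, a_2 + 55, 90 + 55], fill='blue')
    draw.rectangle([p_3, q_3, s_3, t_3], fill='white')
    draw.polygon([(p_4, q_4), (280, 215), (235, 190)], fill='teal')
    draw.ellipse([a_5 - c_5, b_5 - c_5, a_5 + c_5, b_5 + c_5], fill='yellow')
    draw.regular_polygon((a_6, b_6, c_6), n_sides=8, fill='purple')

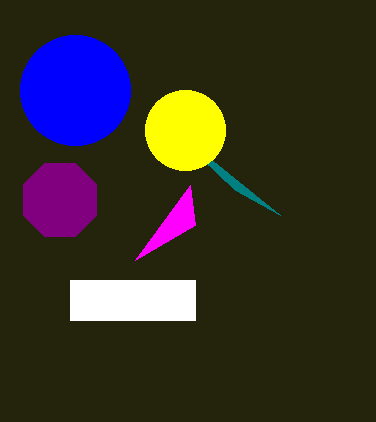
s_1 = 135
t_1 = 260
a_2 = 75
p_3 = 70
q_3 = 280
s_3 = 195
t_3 = 320
p_4 = 150
q_4 = 110
a_5 = 185
b_5 = 130
c_5 = 40
a_6 = 60
b_6 = 200
c_6 = 40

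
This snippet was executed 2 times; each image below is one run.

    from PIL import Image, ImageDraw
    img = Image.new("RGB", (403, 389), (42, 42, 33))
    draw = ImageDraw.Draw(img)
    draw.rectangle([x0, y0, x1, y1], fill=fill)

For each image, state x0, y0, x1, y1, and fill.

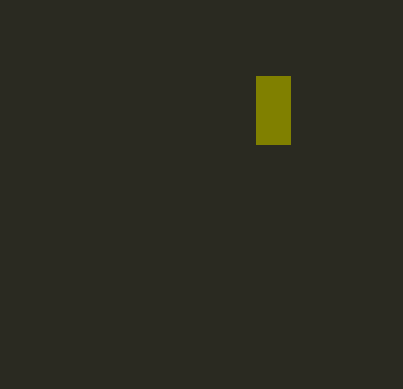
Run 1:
x0 = 256; y0 = 76; x1 = 290; y1 = 144; fill = 'olive'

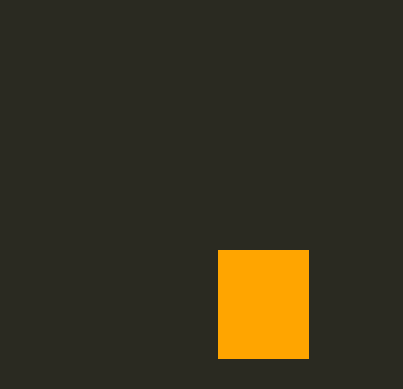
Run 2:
x0 = 218
y0 = 250
x1 = 308
y1 = 358
fill = 'orange'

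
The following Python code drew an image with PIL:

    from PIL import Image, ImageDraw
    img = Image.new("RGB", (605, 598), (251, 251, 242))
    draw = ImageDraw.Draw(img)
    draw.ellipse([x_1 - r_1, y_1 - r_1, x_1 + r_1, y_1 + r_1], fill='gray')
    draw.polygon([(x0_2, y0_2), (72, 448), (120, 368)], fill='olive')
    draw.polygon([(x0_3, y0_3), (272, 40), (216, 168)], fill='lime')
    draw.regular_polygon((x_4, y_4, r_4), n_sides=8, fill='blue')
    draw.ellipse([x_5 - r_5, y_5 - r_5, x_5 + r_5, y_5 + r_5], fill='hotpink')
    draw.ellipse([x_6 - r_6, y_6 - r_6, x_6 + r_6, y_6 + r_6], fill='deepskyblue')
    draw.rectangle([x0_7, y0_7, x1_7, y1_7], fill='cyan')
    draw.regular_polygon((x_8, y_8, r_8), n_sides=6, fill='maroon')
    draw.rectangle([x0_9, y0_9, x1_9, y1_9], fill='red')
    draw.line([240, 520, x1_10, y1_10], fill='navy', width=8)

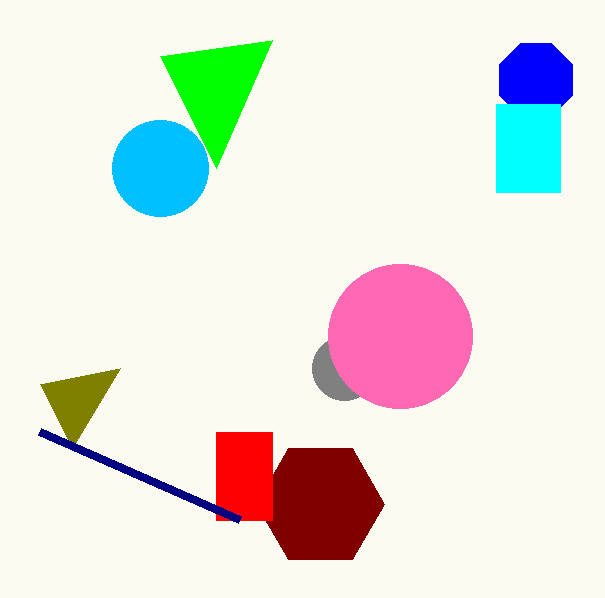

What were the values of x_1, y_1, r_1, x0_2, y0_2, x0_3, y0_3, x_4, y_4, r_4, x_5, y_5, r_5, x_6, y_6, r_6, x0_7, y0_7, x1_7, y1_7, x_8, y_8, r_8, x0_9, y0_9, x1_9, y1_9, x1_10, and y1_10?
x_1 = 344
y_1 = 368
r_1 = 32
x0_2 = 40
y0_2 = 384
x0_3 = 160
y0_3 = 56
x_4 = 536
y_4 = 80
r_4 = 40
x_5 = 400
y_5 = 336
r_5 = 72
x_6 = 160
y_6 = 168
r_6 = 48
x0_7 = 496
y0_7 = 104
x1_7 = 560
y1_7 = 192
x_8 = 320
y_8 = 504
r_8 = 64
x0_9 = 216
y0_9 = 432
x1_9 = 272
y1_9 = 520
x1_10 = 40
y1_10 = 432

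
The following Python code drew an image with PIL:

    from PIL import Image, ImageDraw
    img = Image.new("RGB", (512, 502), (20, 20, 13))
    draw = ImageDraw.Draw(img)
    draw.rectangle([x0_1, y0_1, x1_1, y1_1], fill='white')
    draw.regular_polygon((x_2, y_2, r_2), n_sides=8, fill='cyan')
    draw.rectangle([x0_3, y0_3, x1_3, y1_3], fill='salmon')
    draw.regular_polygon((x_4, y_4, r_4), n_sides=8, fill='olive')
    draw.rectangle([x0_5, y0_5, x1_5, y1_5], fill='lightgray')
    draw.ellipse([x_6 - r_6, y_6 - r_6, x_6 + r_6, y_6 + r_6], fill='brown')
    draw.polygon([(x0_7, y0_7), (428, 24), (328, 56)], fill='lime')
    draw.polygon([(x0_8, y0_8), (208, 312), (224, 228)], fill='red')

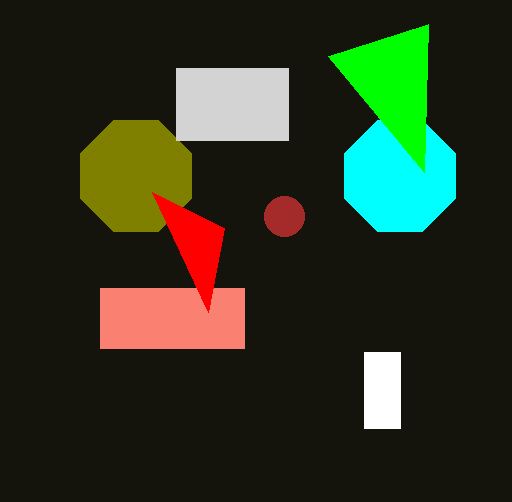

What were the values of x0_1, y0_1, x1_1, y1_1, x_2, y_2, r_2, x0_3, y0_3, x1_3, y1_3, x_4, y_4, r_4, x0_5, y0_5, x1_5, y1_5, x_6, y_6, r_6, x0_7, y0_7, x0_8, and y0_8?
x0_1 = 364; y0_1 = 352; x1_1 = 400; y1_1 = 428; x_2 = 400; y_2 = 176; r_2 = 60; x0_3 = 100; y0_3 = 288; x1_3 = 244; y1_3 = 348; x_4 = 136; y_4 = 176; r_4 = 60; x0_5 = 176; y0_5 = 68; x1_5 = 288; y1_5 = 140; x_6 = 284; y_6 = 216; r_6 = 20; x0_7 = 424; y0_7 = 172; x0_8 = 152; y0_8 = 192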